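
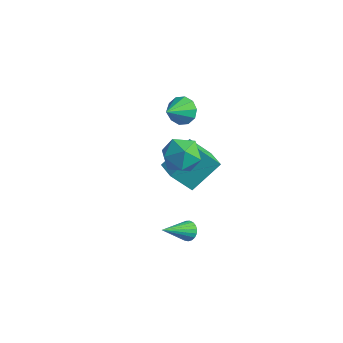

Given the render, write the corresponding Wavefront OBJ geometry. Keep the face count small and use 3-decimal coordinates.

v -0.946 -1.91 2.404
v -0.387 -1.359 1.627
v 0.527 -1.981 3.413
v 1.086 -1.43 2.636
v 0.298 -0.919 3.217
v -0.612 -0.875 2.594
v 0.752 -2.465 2.446
v -0.158 -2.421 1.823
v 0.662 -1.702 1.653
v 0.382 -0.746 2.13
v -0.242 -2.594 2.91
v -0.522 -1.638 3.387
v 1.414 -2.775 -1.914
v 1.854 -2.633 -1.58
v 1.026 -4.265 -0.766
v 1.676 -2.511 -1.482
v 1.453 -2.435 -1.459
v 1.223 -2.417 -1.514
v 1.026 -2.462 -1.638
v 0.897 -2.56 -1.81
v 0.856 -2.696 -2
v 0.913 -2.846 -2.175
v 1.055 -2.983 -2.305
v 1.26 -3.085 -2.367
v 1.492 -3.133 -2.351
v 1.71 -3.119 -2.259
v 1.877 -3.045 -2.108
v 1.964 -2.926 -1.923
v 1.956 -2.78 -1.736
v -3.967 3.211 -0.524
v -3.1 3.212 -0.587
v -3.893 1.869 0.484
v -3.236 3.519 -0.167
v -3.652 3.709 0.116
v -4.188 3.708 0.156
v -4.64 3.518 -0.065
v -4.835 3.21 -0.46
v -4.699 2.903 -0.88
v -4.283 2.714 -1.163
v -3.747 2.714 -1.203
v -3.295 2.905 -0.982
v -2.926 2.045 -4.893
v -3.725 1.253 -3.514
v -2.404 3.709 -3.635
v -3.204 2.916 -2.256
v -1.816 1.464 -4.584
v -2.616 0.671 -3.205
v -1.295 3.127 -3.326
v -2.094 2.335 -1.947
f 1 12 6
f 1 6 2
f 1 2 8
f 1 8 11
f 1 11 12
f 2 6 10
f 6 12 5
f 12 11 3
f 11 8 7
f 8 2 9
f 4 10 5
f 4 5 3
f 4 3 7
f 4 7 9
f 4 9 10
f 5 10 6
f 3 5 12
f 7 3 11
f 9 7 8
f 10 9 2
f 14 13 16
f 14 16 15
f 16 13 17
f 16 17 15
f 17 13 18
f 17 18 15
f 18 13 19
f 18 19 15
f 19 13 20
f 19 20 15
f 20 13 21
f 20 21 15
f 21 13 22
f 21 22 15
f 22 13 23
f 22 23 15
f 23 13 24
f 23 24 15
f 24 13 25
f 24 25 15
f 25 13 26
f 25 26 15
f 26 13 27
f 26 27 15
f 27 13 28
f 27 28 15
f 28 13 29
f 28 29 15
f 29 13 14
f 29 14 15
f 31 30 33
f 31 33 32
f 33 30 34
f 33 34 32
f 34 30 35
f 34 35 32
f 35 30 36
f 35 36 32
f 36 30 37
f 36 37 32
f 37 30 38
f 37 38 32
f 38 30 39
f 38 39 32
f 39 30 40
f 39 40 32
f 40 30 41
f 40 41 32
f 41 30 31
f 41 31 32
f 43 45 42
f 46 43 42
f 42 45 44
f 44 46 42
f 43 49 45
f 47 43 46
f 47 49 43
f 45 49 44
f 48 46 44
f 44 49 48
f 48 47 46
f 49 47 48



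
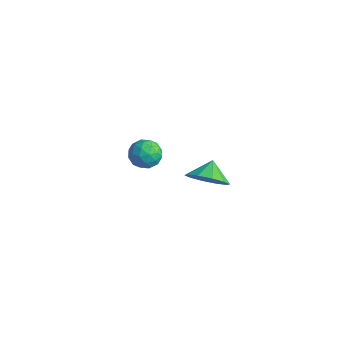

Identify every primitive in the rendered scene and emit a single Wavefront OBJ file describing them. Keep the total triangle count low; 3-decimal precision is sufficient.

v -3.738 -0.585 -1.504
v -3.335 -0.213 -2.25
v -2.585 -1.527 -1.35
v -2.182 -1.155 -2.096
v -2.255 -0.663 -1.316
v -2.968 -0.081 -1.411
v -2.952 -1.659 -2.189
v -3.665 -1.077 -2.284
v -2.85 -0.877 -2.673
v -2.419 -0.262 -2.133
v -3.501 -1.478 -1.467
v -3.07 -0.863 -0.927
v -3.638 -0.316 -1.89
v -2.282 -1.424 -1.71
v -2.325 -1.135 -1.251
v -2.088 -0.916 -1.689
v -3.422 -0.238 -1.397
v -3.185 -0.02 -1.835
v -2.55 -0.285 -1.287
v -2.735 -1.72 -1.765
v -2.498 -1.502 -2.203
v -3.832 -0.824 -1.911
v -3.595 -0.605 -2.349
v -3.37 -1.455 -2.313
v -3.116 -0.488 -2.577
v -2.438 -1.042 -2.487
v -2.891 -1.338 -2.542
v -3.31 -0.996 -2.598
v -2.862 -0.126 -2.26
v -2.184 -0.68 -2.17
v -2.227 -0.391 -1.711
v -2.646 -0.049 -1.767
v -2.577 -0.517 -2.509
v -3.736 -1.06 -1.43
v -3.058 -1.614 -1.34
v -3.274 -1.691 -1.833
v -3.693 -1.349 -1.889
v -3.482 -0.698 -1.113
v -2.804 -1.252 -1.023
v -2.61 -0.744 -1.002
v -3.029 -0.402 -1.058
v -3.343 -1.223 -1.091
v 3.274 -2.204 1.605
v 3.744 -1.394 1.047
v 2.806 -1.456 2.295
v 3.142 -1.515 0.77
v 2.59 -1.899 0.812
v 2.299 -2.399 1.157
v 2.38 -2.825 1.672
v 2.803 -3.013 2.162
v 3.405 -2.893 2.439
v 3.957 -2.509 2.397
v 4.248 -2.009 2.052
v 4.167 -1.583 1.537
f 1 38 17
f 38 12 41
f 17 41 6
f 38 41 17
f 1 17 13
f 17 6 18
f 13 18 2
f 17 18 13
f 1 13 22
f 13 2 23
f 22 23 8
f 13 23 22
f 1 22 34
f 22 8 37
f 34 37 11
f 22 37 34
f 1 34 38
f 34 11 42
f 38 42 12
f 34 42 38
f 2 18 29
f 18 6 32
f 29 32 10
f 18 32 29
f 6 41 19
f 41 12 40
f 19 40 5
f 41 40 19
f 12 42 39
f 42 11 35
f 39 35 3
f 42 35 39
f 11 37 36
f 37 8 24
f 36 24 7
f 37 24 36
f 8 23 28
f 23 2 25
f 28 25 9
f 23 25 28
f 4 30 16
f 30 10 31
f 16 31 5
f 30 31 16
f 4 16 14
f 16 5 15
f 14 15 3
f 16 15 14
f 4 14 21
f 14 3 20
f 21 20 7
f 14 20 21
f 4 21 26
f 21 7 27
f 26 27 9
f 21 27 26
f 4 26 30
f 26 9 33
f 30 33 10
f 26 33 30
f 5 31 19
f 31 10 32
f 19 32 6
f 31 32 19
f 3 15 39
f 15 5 40
f 39 40 12
f 15 40 39
f 7 20 36
f 20 3 35
f 36 35 11
f 20 35 36
f 9 27 28
f 27 7 24
f 28 24 8
f 27 24 28
f 10 33 29
f 33 9 25
f 29 25 2
f 33 25 29
f 44 43 46
f 44 46 45
f 46 43 47
f 46 47 45
f 47 43 48
f 47 48 45
f 48 43 49
f 48 49 45
f 49 43 50
f 49 50 45
f 50 43 51
f 50 51 45
f 51 43 52
f 51 52 45
f 52 43 53
f 52 53 45
f 53 43 54
f 53 54 45
f 54 43 44
f 54 44 45



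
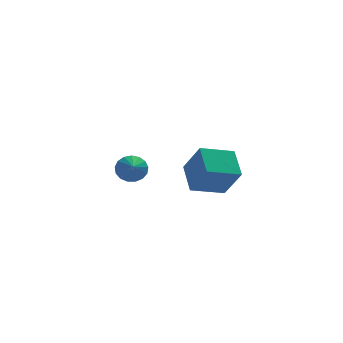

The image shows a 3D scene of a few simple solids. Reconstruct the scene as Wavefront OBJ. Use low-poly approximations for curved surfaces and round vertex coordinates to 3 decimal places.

v 1.647 -3.938 0.558
v 1.684 -2.297 1.453
v 3.523 -3.683 0.014
v 3.56 -2.042 0.909
v 2.28 -4.898 2.291
v 2.317 -3.257 3.186
v 4.156 -4.643 1.747
v 4.193 -3.002 2.642
v 0.128 3.417 -1.223
v 0.652 2.978 -1.839
v 0.012 2.343 -0.557
v 0.941 3.13 -1.544
v 1.045 3.347 -1.176
v 0.938 3.581 -0.818
v 0.646 3.777 -0.553
v 0.235 3.89 -0.441
v -0.2 3.896 -0.509
v -0.56 3.792 -0.741
v -0.762 3.602 -1.082
v -0.76 3.369 -1.457
v -0.555 3.148 -1.777
v -0.193 2.989 -1.971
v 0.242 2.927 -1.993
f 2 4 1
f 5 2 1
f 1 4 3
f 3 5 1
f 2 8 4
f 6 2 5
f 6 8 2
f 4 8 3
f 7 5 3
f 3 8 7
f 7 6 5
f 8 6 7
f 10 9 12
f 10 12 11
f 12 9 13
f 12 13 11
f 13 9 14
f 13 14 11
f 14 9 15
f 14 15 11
f 15 9 16
f 15 16 11
f 16 9 17
f 16 17 11
f 17 9 18
f 17 18 11
f 18 9 19
f 18 19 11
f 19 9 20
f 19 20 11
f 20 9 21
f 20 21 11
f 21 9 22
f 21 22 11
f 22 9 23
f 22 23 11
f 23 9 10
f 23 10 11



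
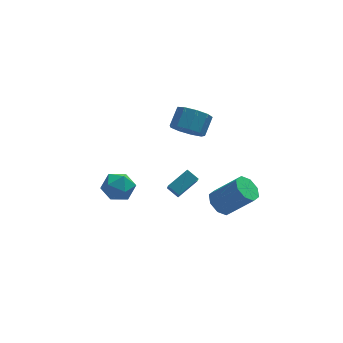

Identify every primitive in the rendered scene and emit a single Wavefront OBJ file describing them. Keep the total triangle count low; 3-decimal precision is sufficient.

v -2.618 0.453 1.327
v -1.634 0.595 1.021
v -2.746 -0.875 0.299
v -1.762 -0.733 -0.007
v -1.965 -1.056 0.961
v -1.885 -0.235 1.597
v -2.495 -0.045 -0.277
v -2.415 0.776 0.359
v -1.557 0.287 0.03
v -1.229 -0.338 0.796
v -3.151 0.058 0.524
v -2.823 -0.567 1.29
v 2.213 2.756 2.386
v 2.796 1.962 2.776
v 3.41 2.829 3.625
v 2.827 3.624 3.234
v 3.138 2.268 2.215
v 3.752 3.135 3.064
v 3.048 2.803 1.734
v 3.662 3.67 2.583
v 2.566 3.316 1.558
v 3.181 4.183 2.407
v 1.92 3.567 1.769
v 2.534 4.435 2.618
v 1.41 3.439 2.269
v 2.025 4.306 3.118
v 1.276 2.991 2.823
v 1.891 3.859 3.672
v 1.581 2.434 3.173
v 2.195 3.301 4.022
v 2.181 2.027 3.154
v 2.795 2.894 4.003
v 3.173 -1.764 -0.249
v 3.762 -2.008 -0.87
v 5.135 -2.561 0.647
v 4.547 -2.316 1.269
v 3.828 -1.354 -0.692
v 5.201 -1.907 0.826
v 3.51 -0.94 -0.254
v 4.884 -1.493 1.264
v 2.996 -1.008 0.187
v 4.369 -1.561 1.705
v 2.585 -1.519 0.373
v 3.958 -2.072 1.89
v 2.519 -2.173 0.194
v 3.892 -2.726 1.712
v 2.836 -2.587 -0.244
v 4.21 -3.14 1.274
v 3.351 -2.519 -0.685
v 4.724 -3.072 0.833
v -0.191 -4.221 3.949
v 0.955 -3.621 4.583
v -0.108 -3.482 3.099
v 1.037 -2.881 3.732
v 0.303 -4.739 3.548
v 1.448 -4.138 4.181
v 0.385 -3.999 2.697
v 1.531 -3.399 3.331
f 1 12 6
f 1 6 2
f 1 2 8
f 1 8 11
f 1 11 12
f 2 6 10
f 6 12 5
f 12 11 3
f 11 8 7
f 8 2 9
f 4 10 5
f 4 5 3
f 4 3 7
f 4 7 9
f 4 9 10
f 5 10 6
f 3 5 12
f 7 3 11
f 9 7 8
f 10 9 2
f 14 13 17
f 14 17 15
f 15 17 18
f 15 18 16
f 17 13 19
f 17 19 18
f 18 19 20
f 18 20 16
f 19 13 21
f 19 21 20
f 20 21 22
f 20 22 16
f 21 13 23
f 21 23 22
f 22 23 24
f 22 24 16
f 23 13 25
f 23 25 24
f 24 25 26
f 24 26 16
f 25 13 27
f 25 27 26
f 26 27 28
f 26 28 16
f 27 13 29
f 27 29 28
f 28 29 30
f 28 30 16
f 29 13 31
f 29 31 30
f 30 31 32
f 30 32 16
f 31 13 14
f 31 14 32
f 32 14 15
f 32 15 16
f 34 33 37
f 34 37 35
f 35 37 38
f 35 38 36
f 37 33 39
f 37 39 38
f 38 39 40
f 38 40 36
f 39 33 41
f 39 41 40
f 40 41 42
f 40 42 36
f 41 33 43
f 41 43 42
f 42 43 44
f 42 44 36
f 43 33 45
f 43 45 44
f 44 45 46
f 44 46 36
f 45 33 47
f 45 47 46
f 46 47 48
f 46 48 36
f 47 33 49
f 47 49 48
f 48 49 50
f 48 50 36
f 49 33 34
f 49 34 50
f 50 34 35
f 50 35 36
f 52 54 51
f 55 52 51
f 51 54 53
f 53 55 51
f 52 58 54
f 56 52 55
f 56 58 52
f 54 58 53
f 57 55 53
f 53 58 57
f 57 56 55
f 58 56 57



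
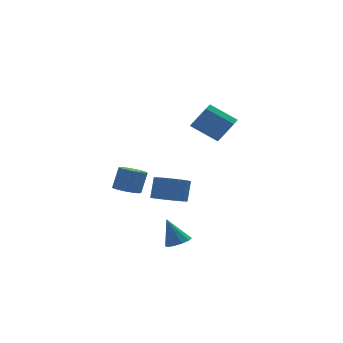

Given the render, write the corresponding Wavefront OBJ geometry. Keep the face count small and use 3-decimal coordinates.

v 3.613 -1.88 2.78
v 4.125 -1.219 2.933
v 2.959 -0.52 3.814
v 2.447 -1.18 3.66
v 3.855 -1.116 2.495
v 2.69 -0.417 3.375
v 3.493 -1.305 2.165
v 2.327 -0.606 3.045
v 3.176 -1.713 2.07
v 2.01 -1.014 2.95
v 3.026 -2.185 2.246
v 1.86 -1.486 3.127
v 3.101 -2.54 2.626
v 1.935 -1.841 3.507
v 3.37 -2.643 3.065
v 2.205 -1.944 3.945
v 3.733 -2.454 3.395
v 2.567 -1.755 4.275
v 4.05 -2.046 3.49
v 2.884 -1.347 4.37
v 4.2 -1.574 3.313
v 3.034 -0.875 4.194
v 1.471 0.918 -2.742
v 2.083 0.216 -2.617
v 2.401 0.699 -1.453
v 1.789 1.402 -1.578
v 2.351 0.607 -2.853
v 2.669 1.091 -1.689
v 2.34 1.097 -3.054
v 2.658 1.581 -1.889
v 2.052 1.531 -3.155
v 2.37 2.014 -1.991
v 1.581 1.769 -3.126
v 1.898 2.253 -1.961
v 1.074 1.738 -2.974
v 1.392 2.222 -1.81
v 0.694 1.446 -2.749
v 1.011 1.93 -1.585
v 0.56 0.987 -2.522
v 0.878 1.471 -1.358
v 0.715 0.506 -2.364
v 1.033 0.989 -1.2
v 1.111 0.156 -2.327
v 1.429 0.639 -1.163
v 1.621 0.047 -2.421
v 1.939 0.531 -1.257
v -0.989 -0.319 -1.295
v -0.324 -0.568 -1.462
v 0.075 -0.311 -0.251
v -0.591 -0.061 -0.085
v -0.322 -0.165 -1.548
v 0.077 0.092 -0.337
v -0.532 0.188 -1.554
v -0.133 0.445 -0.343
v -0.887 0.381 -1.477
v -0.488 0.638 -0.267
v -1.275 0.352 -1.343
v -0.876 0.609 -0.133
v -1.572 0.109 -1.194
v -1.173 0.366 0.016
v -1.684 -0.269 -1.077
v -1.285 -0.012 0.133
v -1.576 -0.662 -1.029
v -1.177 -0.405 0.181
v -1.281 -0.947 -1.066
v -0.882 -0.69 0.145
v -0.894 -1.032 -1.175
v -0.495 -0.775 0.035
v -0.537 -0.891 -1.323
v -0.138 -0.634 -0.112
v 0.581 -3.964 -3.393
v 0.969 -3.42 -3.44
v 0.119 -3.516 -2.027
v 0.598 -3.326 -3.596
v 0.22 -3.475 -3.675
v -0.02 -3.812 -3.646
v -0.03 -4.206 -3.521
v 0.193 -4.508 -3.346
v 0.565 -4.602 -3.19
v 0.942 -4.452 -3.111
v 1.182 -4.116 -3.14
v 1.193 -3.722 -3.265
f 2 1 5
f 2 5 3
f 3 5 6
f 3 6 4
f 5 1 7
f 5 7 6
f 6 7 8
f 6 8 4
f 7 1 9
f 7 9 8
f 8 9 10
f 8 10 4
f 9 1 11
f 9 11 10
f 10 11 12
f 10 12 4
f 11 1 13
f 11 13 12
f 12 13 14
f 12 14 4
f 13 1 15
f 13 15 14
f 14 15 16
f 14 16 4
f 15 1 17
f 15 17 16
f 16 17 18
f 16 18 4
f 17 1 19
f 17 19 18
f 18 19 20
f 18 20 4
f 19 1 21
f 19 21 20
f 20 21 22
f 20 22 4
f 21 1 2
f 21 2 22
f 22 2 3
f 22 3 4
f 24 23 27
f 24 27 25
f 25 27 28
f 25 28 26
f 27 23 29
f 27 29 28
f 28 29 30
f 28 30 26
f 29 23 31
f 29 31 30
f 30 31 32
f 30 32 26
f 31 23 33
f 31 33 32
f 32 33 34
f 32 34 26
f 33 23 35
f 33 35 34
f 34 35 36
f 34 36 26
f 35 23 37
f 35 37 36
f 36 37 38
f 36 38 26
f 37 23 39
f 37 39 38
f 38 39 40
f 38 40 26
f 39 23 41
f 39 41 40
f 40 41 42
f 40 42 26
f 41 23 43
f 41 43 42
f 42 43 44
f 42 44 26
f 43 23 45
f 43 45 44
f 44 45 46
f 44 46 26
f 45 23 24
f 45 24 46
f 46 24 25
f 46 25 26
f 48 47 51
f 48 51 49
f 49 51 52
f 49 52 50
f 51 47 53
f 51 53 52
f 52 53 54
f 52 54 50
f 53 47 55
f 53 55 54
f 54 55 56
f 54 56 50
f 55 47 57
f 55 57 56
f 56 57 58
f 56 58 50
f 57 47 59
f 57 59 58
f 58 59 60
f 58 60 50
f 59 47 61
f 59 61 60
f 60 61 62
f 60 62 50
f 61 47 63
f 61 63 62
f 62 63 64
f 62 64 50
f 63 47 65
f 63 65 64
f 64 65 66
f 64 66 50
f 65 47 67
f 65 67 66
f 66 67 68
f 66 68 50
f 67 47 69
f 67 69 68
f 68 69 70
f 68 70 50
f 69 47 48
f 69 48 70
f 70 48 49
f 70 49 50
f 72 71 74
f 72 74 73
f 74 71 75
f 74 75 73
f 75 71 76
f 75 76 73
f 76 71 77
f 76 77 73
f 77 71 78
f 77 78 73
f 78 71 79
f 78 79 73
f 79 71 80
f 79 80 73
f 80 71 81
f 80 81 73
f 81 71 82
f 81 82 73
f 82 71 72
f 82 72 73



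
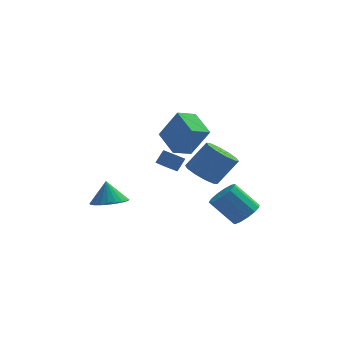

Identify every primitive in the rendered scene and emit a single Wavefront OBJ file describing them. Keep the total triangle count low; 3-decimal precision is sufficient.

v 1.579 -2.581 0.385
v 2.288 -2.178 -0.244
v 3.371 -1.757 1.246
v 2.661 -2.159 1.875
v 1.883 -1.714 -0.082
v 2.966 -1.293 1.409
v 1.363 -1.581 0.259
v 2.446 -1.16 1.75
v 0.924 -1.83 0.648
v 2.007 -1.409 2.139
v 0.736 -2.365 0.936
v 1.819 -1.944 2.427
v 0.869 -2.983 1.014
v 1.952 -2.562 2.504
v 1.274 -3.447 0.851
v 2.357 -3.026 2.342
v 1.794 -3.58 0.51
v 2.877 -3.159 2.001
v 2.233 -3.331 0.121
v 3.316 -2.91 1.612
v 2.421 -2.796 -0.167
v 3.504 -2.375 1.324
v 3.934 -1.469 -3.09
v 4.595 -1.625 -2.44
v 3.286 -1.327 -1.039
v 2.626 -1.171 -1.69
v 4.605 -1.105 -2.541
v 3.296 -0.808 -1.14
v 4.402 -0.701 -2.817
v 3.093 -0.403 -1.416
v 4.051 -0.54 -3.179
v 2.742 -0.243 -1.778
v 3.662 -0.674 -3.513
v 2.353 -0.377 -2.112
v 3.36 -1.061 -3.713
v 2.052 -0.764 -2.312
v 3.241 -1.577 -3.716
v 1.932 -1.28 -2.315
v 3.341 -2.058 -3.519
v 2.033 -1.761 -2.119
v 3.63 -2.353 -3.187
v 2.321 -2.056 -1.786
v 4.016 -2.366 -2.824
v 2.707 -2.069 -1.423
v 4.375 -2.095 -2.546
v 3.067 -1.798 -1.145
v -3.335 -1.217 -2.456
v -2.621 -0.431 -2.587
v -3.545 -0.803 -1.104
v -2.974 -0.24 -2.7
v -3.383 -0.197 -2.776
v -3.784 -0.31 -2.804
v -4.116 -0.56 -2.778
v -4.33 -0.911 -2.704
v -4.393 -1.309 -2.592
v -4.294 -1.692 -2.459
v -4.05 -2.003 -2.326
v -3.697 -2.194 -2.213
v -3.288 -2.237 -2.137
v -2.887 -2.125 -2.109
v -2.554 -1.874 -2.134
v -2.34 -1.523 -2.209
v -2.278 -1.126 -2.321
v -2.376 -0.742 -2.453
v 0.244 -0.784 -0.274
v -0.4 -1.016 0.177
v -0.316 0.307 -0.513
v -0.961 0.075 -0.062
v 0.641 -0.415 0.482
v -0.004 -0.647 0.933
v 0.08 0.676 0.243
v -0.564 0.444 0.694
v -0.163 2.455 -0.424
v -1.025 3.926 0.293
v 0.8 3.23 -0.857
v -0.062 4.702 -0.14
v 0.882 2.178 1.4
v 0.02 3.65 2.117
v 1.845 2.954 0.967
v 0.983 4.425 1.684
f 2 1 5
f 2 5 3
f 3 5 6
f 3 6 4
f 5 1 7
f 5 7 6
f 6 7 8
f 6 8 4
f 7 1 9
f 7 9 8
f 8 9 10
f 8 10 4
f 9 1 11
f 9 11 10
f 10 11 12
f 10 12 4
f 11 1 13
f 11 13 12
f 12 13 14
f 12 14 4
f 13 1 15
f 13 15 14
f 14 15 16
f 14 16 4
f 15 1 17
f 15 17 16
f 16 17 18
f 16 18 4
f 17 1 19
f 17 19 18
f 18 19 20
f 18 20 4
f 19 1 21
f 19 21 20
f 20 21 22
f 20 22 4
f 21 1 2
f 21 2 22
f 22 2 3
f 22 3 4
f 24 23 27
f 24 27 25
f 25 27 28
f 25 28 26
f 27 23 29
f 27 29 28
f 28 29 30
f 28 30 26
f 29 23 31
f 29 31 30
f 30 31 32
f 30 32 26
f 31 23 33
f 31 33 32
f 32 33 34
f 32 34 26
f 33 23 35
f 33 35 34
f 34 35 36
f 34 36 26
f 35 23 37
f 35 37 36
f 36 37 38
f 36 38 26
f 37 23 39
f 37 39 38
f 38 39 40
f 38 40 26
f 39 23 41
f 39 41 40
f 40 41 42
f 40 42 26
f 41 23 43
f 41 43 42
f 42 43 44
f 42 44 26
f 43 23 45
f 43 45 44
f 44 45 46
f 44 46 26
f 45 23 24
f 45 24 46
f 46 24 25
f 46 25 26
f 48 47 50
f 48 50 49
f 50 47 51
f 50 51 49
f 51 47 52
f 51 52 49
f 52 47 53
f 52 53 49
f 53 47 54
f 53 54 49
f 54 47 55
f 54 55 49
f 55 47 56
f 55 56 49
f 56 47 57
f 56 57 49
f 57 47 58
f 57 58 49
f 58 47 59
f 58 59 49
f 59 47 60
f 59 60 49
f 60 47 61
f 60 61 49
f 61 47 62
f 61 62 49
f 62 47 63
f 62 63 49
f 63 47 64
f 63 64 49
f 64 47 48
f 64 48 49
f 66 68 65
f 69 66 65
f 65 68 67
f 67 69 65
f 66 72 68
f 70 66 69
f 70 72 66
f 68 72 67
f 71 69 67
f 67 72 71
f 71 70 69
f 72 70 71
f 74 76 73
f 77 74 73
f 73 76 75
f 75 77 73
f 74 80 76
f 78 74 77
f 78 80 74
f 76 80 75
f 79 77 75
f 75 80 79
f 79 78 77
f 80 78 79



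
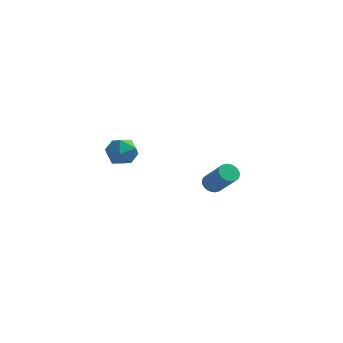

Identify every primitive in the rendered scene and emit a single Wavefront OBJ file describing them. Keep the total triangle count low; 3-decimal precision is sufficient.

v 0.912 3.675 -4.349
v 1.212 3.278 -4.784
v 2.367 2.529 -3.306
v 2.068 2.925 -2.871
v 1.362 3.487 -4.795
v 2.517 2.738 -3.317
v 1.443 3.725 -4.738
v 2.598 2.976 -3.26
v 1.444 3.955 -4.622
v 2.599 3.206 -3.144
v 1.364 4.142 -4.465
v 2.519 3.393 -2.987
v 1.215 4.258 -4.29
v 2.37 3.509 -2.811
v 1.02 4.285 -4.123
v 2.175 3.536 -2.645
v 0.809 4.22 -3.992
v 1.964 3.471 -2.514
v 0.613 4.071 -3.914
v 1.768 3.322 -2.436
v 0.463 3.862 -3.903
v 1.618 3.113 -2.425
v 0.382 3.624 -3.96
v 1.537 2.875 -2.482
v 0.381 3.394 -4.076
v 1.536 2.645 -2.598
v 0.461 3.207 -4.233
v 1.616 2.458 -2.755
v 0.61 3.091 -4.409
v 1.765 2.342 -2.93
v 0.805 3.064 -4.575
v 1.96 2.315 -3.097
v 1.016 3.129 -4.706
v 2.171 2.38 -3.228
v -2.774 -3.701 1.317
v -2.136 -2.96 1.461
v -1.784 -4.7 2.079
v -1.146 -3.959 2.223
v -2.012 -3.965 2.699
v -2.624 -3.347 2.228
v -1.296 -4.313 1.312
v -1.908 -3.695 0.841
v -1.223 -3.338 1.458
v -1.665 -3.123 2.315
v -2.255 -4.537 1.225
v -2.697 -4.322 2.082
f 2 1 5
f 2 5 3
f 3 5 6
f 3 6 4
f 5 1 7
f 5 7 6
f 6 7 8
f 6 8 4
f 7 1 9
f 7 9 8
f 8 9 10
f 8 10 4
f 9 1 11
f 9 11 10
f 10 11 12
f 10 12 4
f 11 1 13
f 11 13 12
f 12 13 14
f 12 14 4
f 13 1 15
f 13 15 14
f 14 15 16
f 14 16 4
f 15 1 17
f 15 17 16
f 16 17 18
f 16 18 4
f 17 1 19
f 17 19 18
f 18 19 20
f 18 20 4
f 19 1 21
f 19 21 20
f 20 21 22
f 20 22 4
f 21 1 23
f 21 23 22
f 22 23 24
f 22 24 4
f 23 1 25
f 23 25 24
f 24 25 26
f 24 26 4
f 25 1 27
f 25 27 26
f 26 27 28
f 26 28 4
f 27 1 29
f 27 29 28
f 28 29 30
f 28 30 4
f 29 1 31
f 29 31 30
f 30 31 32
f 30 32 4
f 31 1 33
f 31 33 32
f 32 33 34
f 32 34 4
f 33 1 2
f 33 2 34
f 34 2 3
f 34 3 4
f 35 46 40
f 35 40 36
f 35 36 42
f 35 42 45
f 35 45 46
f 36 40 44
f 40 46 39
f 46 45 37
f 45 42 41
f 42 36 43
f 38 44 39
f 38 39 37
f 38 37 41
f 38 41 43
f 38 43 44
f 39 44 40
f 37 39 46
f 41 37 45
f 43 41 42
f 44 43 36



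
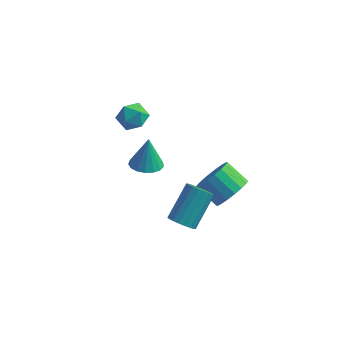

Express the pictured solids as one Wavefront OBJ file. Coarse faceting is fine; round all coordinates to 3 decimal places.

v 1.796 2.496 -1.925
v 2.31 2.666 -1.257
v 1.359 2.914 -0.587
v 0.844 2.744 -1.255
v 2.278 3.006 -1.429
v 1.327 3.255 -0.759
v 2.151 3.245 -1.699
v 1.199 3.494 -1.029
v 1.953 3.336 -2.014
v 1.002 3.585 -1.344
v 1.724 3.261 -2.311
v 0.773 3.51 -1.641
v 1.509 3.034 -2.532
v 0.558 3.282 -1.862
v 1.351 2.7 -2.632
v 0.4 2.949 -1.962
v 1.281 2.326 -2.593
v 0.33 2.574 -1.923
v 1.313 1.985 -2.421
v 0.362 2.234 -1.751
v 1.441 1.746 -2.151
v 0.489 1.995 -1.481
v 1.638 1.655 -1.836
v 0.687 1.904 -1.166
v 1.867 1.73 -1.539
v 0.916 1.979 -0.869
v 2.082 1.958 -1.318
v 1.131 2.206 -0.648
v 2.24 2.291 -1.218
v 1.289 2.54 -0.548
v -1.4 1.334 0.013
v -0.711 1.457 -0.015
v -1.4 1.646 1.367
v -0.849 1.755 -0.084
v -1.112 1.956 -0.13
v -1.442 2.015 -0.144
v -1.762 1.918 -0.122
v -1.999 1.687 -0.069
v -2.098 1.375 0.003
v -2.038 1.054 0.077
v -1.831 0.797 0.136
v -1.526 0.663 0.167
v -1.191 0.683 0.163
v -0.905 0.852 0.124
v -0.731 1.131 0.06
v -1.726 1.492 3.724
v -1.204 1.283 3.316
v -2.396 0.717 3.264
v -1.874 0.508 2.856
v -1.849 0.391 3.54
v -1.435 0.87 3.824
v -2.165 1.13 2.756
v -1.751 1.609 3.04
v -1.476 1.06 2.718
v -1.28 0.603 3.202
v -2.32 1.397 3.378
v -2.124 0.94 3.862
v 0.957 -1.104 -0.55
v 1.251 -1.492 -0.217
v 1.577 -0.284 0.903
v 1.283 0.104 0.57
v 1.439 -1.397 -0.375
v 1.764 -0.188 0.746
v 1.53 -1.243 -0.567
v 1.856 -0.035 0.554
v 1.509 -1.062 -0.756
v 1.834 0.146 0.365
v 1.378 -0.89 -0.904
v 1.703 0.319 0.216
v 1.164 -0.76 -0.982
v 1.489 0.449 0.138
v 0.908 -0.698 -0.975
v 1.234 0.511 0.146
v 0.663 -0.716 -0.883
v 0.989 0.492 0.237
v 0.476 -0.812 -0.726
v 0.801 0.397 0.395
v 0.384 -0.965 -0.534
v 0.71 0.243 0.587
v 0.406 -1.146 -0.345
v 0.731 0.062 0.776
v 0.537 -1.319 -0.196
v 0.862 -0.11 0.924
v 0.751 -1.449 -0.118
v 1.076 -0.24 1.002
v 1.006 -1.511 -0.126
v 1.332 -0.302 0.995
f 2 1 5
f 2 5 3
f 3 5 6
f 3 6 4
f 5 1 7
f 5 7 6
f 6 7 8
f 6 8 4
f 7 1 9
f 7 9 8
f 8 9 10
f 8 10 4
f 9 1 11
f 9 11 10
f 10 11 12
f 10 12 4
f 11 1 13
f 11 13 12
f 12 13 14
f 12 14 4
f 13 1 15
f 13 15 14
f 14 15 16
f 14 16 4
f 15 1 17
f 15 17 16
f 16 17 18
f 16 18 4
f 17 1 19
f 17 19 18
f 18 19 20
f 18 20 4
f 19 1 21
f 19 21 20
f 20 21 22
f 20 22 4
f 21 1 23
f 21 23 22
f 22 23 24
f 22 24 4
f 23 1 25
f 23 25 24
f 24 25 26
f 24 26 4
f 25 1 27
f 25 27 26
f 26 27 28
f 26 28 4
f 27 1 29
f 27 29 28
f 28 29 30
f 28 30 4
f 29 1 2
f 29 2 30
f 30 2 3
f 30 3 4
f 32 31 34
f 32 34 33
f 34 31 35
f 34 35 33
f 35 31 36
f 35 36 33
f 36 31 37
f 36 37 33
f 37 31 38
f 37 38 33
f 38 31 39
f 38 39 33
f 39 31 40
f 39 40 33
f 40 31 41
f 40 41 33
f 41 31 42
f 41 42 33
f 42 31 43
f 42 43 33
f 43 31 44
f 43 44 33
f 44 31 45
f 44 45 33
f 45 31 32
f 45 32 33
f 46 57 51
f 46 51 47
f 46 47 53
f 46 53 56
f 46 56 57
f 47 51 55
f 51 57 50
f 57 56 48
f 56 53 52
f 53 47 54
f 49 55 50
f 49 50 48
f 49 48 52
f 49 52 54
f 49 54 55
f 50 55 51
f 48 50 57
f 52 48 56
f 54 52 53
f 55 54 47
f 59 58 62
f 59 62 60
f 60 62 63
f 60 63 61
f 62 58 64
f 62 64 63
f 63 64 65
f 63 65 61
f 64 58 66
f 64 66 65
f 65 66 67
f 65 67 61
f 66 58 68
f 66 68 67
f 67 68 69
f 67 69 61
f 68 58 70
f 68 70 69
f 69 70 71
f 69 71 61
f 70 58 72
f 70 72 71
f 71 72 73
f 71 73 61
f 72 58 74
f 72 74 73
f 73 74 75
f 73 75 61
f 74 58 76
f 74 76 75
f 75 76 77
f 75 77 61
f 76 58 78
f 76 78 77
f 77 78 79
f 77 79 61
f 78 58 80
f 78 80 79
f 79 80 81
f 79 81 61
f 80 58 82
f 80 82 81
f 81 82 83
f 81 83 61
f 82 58 84
f 82 84 83
f 83 84 85
f 83 85 61
f 84 58 86
f 84 86 85
f 85 86 87
f 85 87 61
f 86 58 59
f 86 59 87
f 87 59 60
f 87 60 61



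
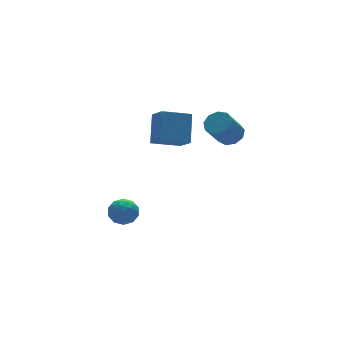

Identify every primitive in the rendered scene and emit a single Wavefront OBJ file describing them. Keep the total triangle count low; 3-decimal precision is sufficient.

v 1.727 -3.787 3.234
v 2.273 -3.697 3.663
v 1.398 -3.982 4.835
v 0.853 -4.073 4.406
v 2.047 -3.281 3.596
v 1.172 -3.566 4.768
v 1.671 -3.101 3.359
v 0.797 -3.386 4.531
v 1.322 -3.243 3.064
v 0.447 -3.528 4.236
v 1.162 -3.639 2.848
v 0.288 -3.924 4.02
v 1.267 -4.105 2.813
v 0.392 -4.39 3.985
v 1.587 -4.422 2.975
v 0.712 -4.708 4.147
v 1.973 -4.443 3.258
v 1.098 -4.728 4.43
v 2.244 -4.156 3.53
v 1.369 -4.441 4.702
v -2.825 -0.777 -1.819
v -2.119 -1.026 -1.604
v -3.081 -1.914 -2.296
v -2.375 -2.163 -2.081
v -2.912 -2.002 -1.541
v -2.754 -1.3 -1.246
v -2.446 -1.64 -2.654
v -2.288 -0.938 -2.359
v -1.885 -1.559 -2.12
v -2.173 -1.783 -1.433
v -3.027 -1.157 -2.467
v -3.315 -1.381 -1.78
v -2.45 -0.802 -1.67
v -2.75 -2.138 -2.23
v -3.066 -2.044 -1.913
v -2.651 -2.19 -1.787
v -2.822 -0.963 -1.459
v -2.408 -1.109 -1.333
v -2.874 -1.683 -1.296
v -2.792 -1.831 -2.567
v -2.378 -1.977 -2.441
v -2.549 -0.75 -2.113
v -2.134 -0.896 -1.987
v -2.326 -1.257 -2.604
v -1.897 -1.262 -1.847
v -2.048 -1.93 -2.127
v -2.09 -1.623 -2.464
v -1.997 -1.21 -2.29
v -2.067 -1.393 -1.443
v -2.217 -2.061 -1.723
v -2.532 -1.967 -1.406
v -2.439 -1.554 -1.233
v -1.929 -1.707 -1.746
v -2.983 -0.879 -2.177
v -3.133 -1.547 -2.457
v -2.761 -1.386 -2.667
v -2.668 -0.973 -2.494
v -3.152 -1.01 -1.773
v -3.303 -1.678 -2.053
v -3.203 -1.73 -1.61
v -3.11 -1.317 -1.436
v -3.271 -1.233 -2.154
v -1.778 -3.504 3.769
v -1.171 -2.59 4.988
v -1.754 -2.558 3.048
v -1.147 -1.644 4.267
v -0.413 -3.856 3.353
v 0.194 -2.942 4.572
v -0.389 -2.91 2.632
v 0.218 -1.996 3.851
f 2 1 5
f 2 5 3
f 3 5 6
f 3 6 4
f 5 1 7
f 5 7 6
f 6 7 8
f 6 8 4
f 7 1 9
f 7 9 8
f 8 9 10
f 8 10 4
f 9 1 11
f 9 11 10
f 10 11 12
f 10 12 4
f 11 1 13
f 11 13 12
f 12 13 14
f 12 14 4
f 13 1 15
f 13 15 14
f 14 15 16
f 14 16 4
f 15 1 17
f 15 17 16
f 16 17 18
f 16 18 4
f 17 1 19
f 17 19 18
f 18 19 20
f 18 20 4
f 19 1 2
f 19 2 20
f 20 2 3
f 20 3 4
f 21 58 37
f 58 32 61
f 37 61 26
f 58 61 37
f 21 37 33
f 37 26 38
f 33 38 22
f 37 38 33
f 21 33 42
f 33 22 43
f 42 43 28
f 33 43 42
f 21 42 54
f 42 28 57
f 54 57 31
f 42 57 54
f 21 54 58
f 54 31 62
f 58 62 32
f 54 62 58
f 22 38 49
f 38 26 52
f 49 52 30
f 38 52 49
f 26 61 39
f 61 32 60
f 39 60 25
f 61 60 39
f 32 62 59
f 62 31 55
f 59 55 23
f 62 55 59
f 31 57 56
f 57 28 44
f 56 44 27
f 57 44 56
f 28 43 48
f 43 22 45
f 48 45 29
f 43 45 48
f 24 50 36
f 50 30 51
f 36 51 25
f 50 51 36
f 24 36 34
f 36 25 35
f 34 35 23
f 36 35 34
f 24 34 41
f 34 23 40
f 41 40 27
f 34 40 41
f 24 41 46
f 41 27 47
f 46 47 29
f 41 47 46
f 24 46 50
f 46 29 53
f 50 53 30
f 46 53 50
f 25 51 39
f 51 30 52
f 39 52 26
f 51 52 39
f 23 35 59
f 35 25 60
f 59 60 32
f 35 60 59
f 27 40 56
f 40 23 55
f 56 55 31
f 40 55 56
f 29 47 48
f 47 27 44
f 48 44 28
f 47 44 48
f 30 53 49
f 53 29 45
f 49 45 22
f 53 45 49
f 64 66 63
f 67 64 63
f 63 66 65
f 65 67 63
f 64 70 66
f 68 64 67
f 68 70 64
f 66 70 65
f 69 67 65
f 65 70 69
f 69 68 67
f 70 68 69



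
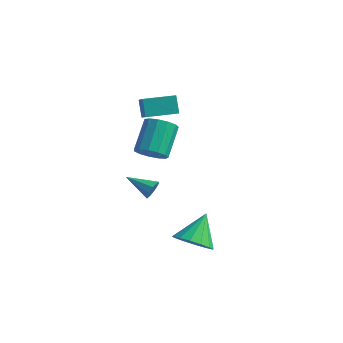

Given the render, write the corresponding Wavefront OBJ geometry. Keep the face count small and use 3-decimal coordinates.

v 3.545 -2.691 -1.399
v 4.531 -2.449 -1.574
v 3.455 -1.429 -0.161
v 4.251 -2.141 -1.908
v 3.783 -1.981 -2.106
v 3.251 -2.011 -2.114
v 2.797 -2.223 -1.931
v 2.544 -2.561 -1.605
v 2.559 -2.933 -1.223
v 2.839 -3.241 -0.889
v 3.307 -3.401 -0.692
v 3.839 -3.371 -0.683
v 4.293 -3.159 -0.867
v 4.546 -2.821 -1.193
v -1.948 1.458 2.888
v -2.404 1.868 3.789
v -2.977 2.582 1.856
v -3.433 2.992 2.758
v -0.767 2.608 2.962
v -1.223 3.018 3.864
v -1.796 3.732 1.931
v -2.252 4.142 2.832
v 0.218 -1.096 -0.053
v 0.424 -1.371 0.401
v -1.178 -1.304 0.453
v 0.395 -0.99 0.478
v 0.283 -0.659 0.306
v 0.141 -0.531 -0.034
v 0.035 -0.669 -0.383
v 0.015 -1.006 -0.578
v 0.089 -1.385 -0.527
v 0.225 -1.629 -0.255
v 0.357 -1.624 0.112
v -2.108 2.105 -0.229
v -1.3 2.446 -0.383
v -1.664 3.895 0.916
v -2.472 3.555 1.069
v -1.609 2.663 -0.712
v -1.974 4.112 0.587
v -2.077 2.703 -0.888
v -2.442 4.153 0.411
v -2.555 2.554 -0.855
v -2.919 4.003 0.444
v -2.89 2.262 -0.623
v -3.255 3.711 0.676
v -2.977 1.92 -0.267
v -3.342 3.369 1.032
v -2.788 1.637 0.102
v -3.153 3.086 1.401
v -2.383 1.503 0.365
v -2.748 2.952 1.664
v -1.89 1.56 0.44
v -2.255 3.009 1.739
v -1.467 1.79 0.302
v -1.831 3.24 1.601
v -1.247 2.121 -0.005
v -1.611 3.57 1.294
f 2 1 4
f 2 4 3
f 4 1 5
f 4 5 3
f 5 1 6
f 5 6 3
f 6 1 7
f 6 7 3
f 7 1 8
f 7 8 3
f 8 1 9
f 8 9 3
f 9 1 10
f 9 10 3
f 10 1 11
f 10 11 3
f 11 1 12
f 11 12 3
f 12 1 13
f 12 13 3
f 13 1 14
f 13 14 3
f 14 1 2
f 14 2 3
f 16 18 15
f 19 16 15
f 15 18 17
f 17 19 15
f 16 22 18
f 20 16 19
f 20 22 16
f 18 22 17
f 21 19 17
f 17 22 21
f 21 20 19
f 22 20 21
f 24 23 26
f 24 26 25
f 26 23 27
f 26 27 25
f 27 23 28
f 27 28 25
f 28 23 29
f 28 29 25
f 29 23 30
f 29 30 25
f 30 23 31
f 30 31 25
f 31 23 32
f 31 32 25
f 32 23 33
f 32 33 25
f 33 23 24
f 33 24 25
f 35 34 38
f 35 38 36
f 36 38 39
f 36 39 37
f 38 34 40
f 38 40 39
f 39 40 41
f 39 41 37
f 40 34 42
f 40 42 41
f 41 42 43
f 41 43 37
f 42 34 44
f 42 44 43
f 43 44 45
f 43 45 37
f 44 34 46
f 44 46 45
f 45 46 47
f 45 47 37
f 46 34 48
f 46 48 47
f 47 48 49
f 47 49 37
f 48 34 50
f 48 50 49
f 49 50 51
f 49 51 37
f 50 34 52
f 50 52 51
f 51 52 53
f 51 53 37
f 52 34 54
f 52 54 53
f 53 54 55
f 53 55 37
f 54 34 56
f 54 56 55
f 55 56 57
f 55 57 37
f 56 34 35
f 56 35 57
f 57 35 36
f 57 36 37



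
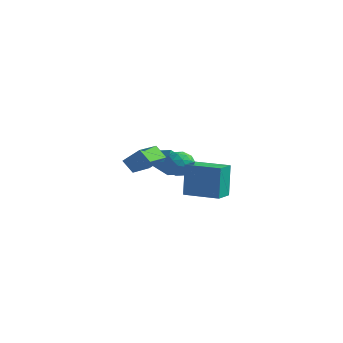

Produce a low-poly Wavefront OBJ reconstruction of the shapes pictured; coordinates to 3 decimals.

v 1.73 -1.793 -2.992
v 1.571 -1.5 -1
v 1.399 -0.615 -3.192
v 1.24 -0.322 -1.2
v 3.66 -1.238 -2.92
v 3.501 -0.945 -0.928
v 3.329 -0.06 -3.12
v 3.17 0.233 -1.128
v 0.488 -4.216 -1.057
v -0.168 -4.273 -0.386
v 0.07 -2.537 -1.322
v -0.586 -2.595 -0.651
v 1.346 -3.865 -0.189
v 0.69 -3.923 0.482
v 0.928 -2.187 -0.454
v 0.272 -2.244 0.217
v -4.393 2.115 -3.378
v -4.673 2.695 -2.72
v -4.365 3.734 -4.792
v -4.644 4.314 -4.135
v -3.136 2.366 -3.065
v -3.415 2.946 -2.408
v -3.107 3.985 -4.48
v -3.387 4.565 -3.822
v -2.66 1.742 -2.651
v -2.181 2.244 -2.054
v -1.419 1.456 -3.406
v -0.94 1.958 -2.809
v -1.303 1.16 -2.548
v -2.069 1.336 -2.081
v -1.531 2.364 -3.379
v -2.297 2.54 -2.912
v -1.483 2.628 -2.504
v -1.342 1.884 -1.991
v -2.258 1.816 -3.469
v -2.117 1.072 -2.956
v -2.529 2.018 -2.286
v -1.071 1.682 -3.174
v -1.284 1.213 -3.02
v -1.002 1.508 -2.67
v -2.464 1.485 -2.302
v -2.182 1.78 -1.952
v -1.666 1.142 -2.242
v -1.418 1.92 -3.508
v -1.136 2.215 -3.158
v -2.598 2.192 -2.79
v -2.316 2.487 -2.44
v -1.934 2.558 -3.218
v -1.838 2.539 -2.2
v -1.108 2.371 -2.644
v -1.455 2.609 -2.979
v -1.906 2.713 -2.704
v -1.755 2.102 -1.898
v -1.026 1.933 -2.342
v -1.239 1.464 -2.189
v -1.689 1.568 -1.914
v -1.345 2.327 -2.163
v -2.574 1.767 -3.118
v -1.845 1.598 -3.562
v -1.911 2.132 -3.546
v -2.361 2.236 -3.271
v -2.492 1.329 -2.816
v -1.762 1.161 -3.26
v -1.694 0.987 -2.756
v -2.145 1.091 -2.481
v -2.255 1.373 -3.297
f 2 4 1
f 5 2 1
f 1 4 3
f 3 5 1
f 2 8 4
f 6 2 5
f 6 8 2
f 4 8 3
f 7 5 3
f 3 8 7
f 7 6 5
f 8 6 7
f 10 12 9
f 13 10 9
f 9 12 11
f 11 13 9
f 10 16 12
f 14 10 13
f 14 16 10
f 12 16 11
f 15 13 11
f 11 16 15
f 15 14 13
f 16 14 15
f 18 20 17
f 21 18 17
f 17 20 19
f 19 21 17
f 18 24 20
f 22 18 21
f 22 24 18
f 20 24 19
f 23 21 19
f 19 24 23
f 23 22 21
f 24 22 23
f 25 62 41
f 62 36 65
f 41 65 30
f 62 65 41
f 25 41 37
f 41 30 42
f 37 42 26
f 41 42 37
f 25 37 46
f 37 26 47
f 46 47 32
f 37 47 46
f 25 46 58
f 46 32 61
f 58 61 35
f 46 61 58
f 25 58 62
f 58 35 66
f 62 66 36
f 58 66 62
f 26 42 53
f 42 30 56
f 53 56 34
f 42 56 53
f 30 65 43
f 65 36 64
f 43 64 29
f 65 64 43
f 36 66 63
f 66 35 59
f 63 59 27
f 66 59 63
f 35 61 60
f 61 32 48
f 60 48 31
f 61 48 60
f 32 47 52
f 47 26 49
f 52 49 33
f 47 49 52
f 28 54 40
f 54 34 55
f 40 55 29
f 54 55 40
f 28 40 38
f 40 29 39
f 38 39 27
f 40 39 38
f 28 38 45
f 38 27 44
f 45 44 31
f 38 44 45
f 28 45 50
f 45 31 51
f 50 51 33
f 45 51 50
f 28 50 54
f 50 33 57
f 54 57 34
f 50 57 54
f 29 55 43
f 55 34 56
f 43 56 30
f 55 56 43
f 27 39 63
f 39 29 64
f 63 64 36
f 39 64 63
f 31 44 60
f 44 27 59
f 60 59 35
f 44 59 60
f 33 51 52
f 51 31 48
f 52 48 32
f 51 48 52
f 34 57 53
f 57 33 49
f 53 49 26
f 57 49 53



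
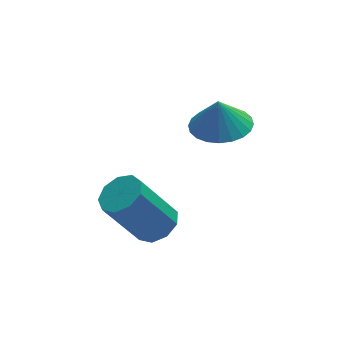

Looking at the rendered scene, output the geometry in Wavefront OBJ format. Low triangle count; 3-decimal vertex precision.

v 1.509 2.559 0.422
v 2.4 2.242 0.507
v 1.431 2.621 1.478
v 2.455 2.608 0.489
v 2.366 2.967 0.462
v 2.147 3.263 0.428
v 1.83 3.453 0.394
v 1.464 3.506 0.364
v 1.106 3.416 0.343
v 0.808 3.194 0.333
v 0.618 2.877 0.338
v 0.563 2.51 0.355
v 0.652 2.152 0.383
v 0.871 1.855 0.416
v 1.188 1.666 0.451
v 1.554 1.612 0.481
v 1.912 1.703 0.502
v 2.21 1.924 0.511
v -0.733 1.476 -2.679
v -0.255 1.004 -2.369
v -1.31 1.051 -0.671
v -1.787 1.524 -0.981
v -0.104 1.48 -2.289
v -1.159 1.527 -0.59
v -0.247 1.955 -2.391
v -1.302 2.002 -0.693
v -0.618 2.206 -2.628
v -1.672 2.253 -0.93
v -1.042 2.115 -2.889
v -2.097 2.162 -1.19
v -1.321 1.726 -3.052
v -2.376 1.773 -1.353
v -1.325 1.22 -3.04
v -2.38 1.267 -1.342
v -1.052 0.834 -2.86
v -2.107 0.881 -1.161
v -0.629 0.749 -2.595
v -1.684 0.796 -0.896
f 2 1 4
f 2 4 3
f 4 1 5
f 4 5 3
f 5 1 6
f 5 6 3
f 6 1 7
f 6 7 3
f 7 1 8
f 7 8 3
f 8 1 9
f 8 9 3
f 9 1 10
f 9 10 3
f 10 1 11
f 10 11 3
f 11 1 12
f 11 12 3
f 12 1 13
f 12 13 3
f 13 1 14
f 13 14 3
f 14 1 15
f 14 15 3
f 15 1 16
f 15 16 3
f 16 1 17
f 16 17 3
f 17 1 18
f 17 18 3
f 18 1 2
f 18 2 3
f 20 19 23
f 20 23 21
f 21 23 24
f 21 24 22
f 23 19 25
f 23 25 24
f 24 25 26
f 24 26 22
f 25 19 27
f 25 27 26
f 26 27 28
f 26 28 22
f 27 19 29
f 27 29 28
f 28 29 30
f 28 30 22
f 29 19 31
f 29 31 30
f 30 31 32
f 30 32 22
f 31 19 33
f 31 33 32
f 32 33 34
f 32 34 22
f 33 19 35
f 33 35 34
f 34 35 36
f 34 36 22
f 35 19 37
f 35 37 36
f 36 37 38
f 36 38 22
f 37 19 20
f 37 20 38
f 38 20 21
f 38 21 22



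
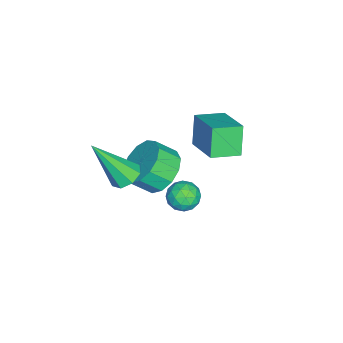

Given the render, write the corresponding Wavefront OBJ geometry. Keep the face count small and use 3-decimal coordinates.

v -0.848 0.744 -1.456
v 0.175 0.993 -1.574
v 0.452 0.205 -0.843
v -0.572 -0.044 -0.724
v -0.031 1.334 -1.129
v 0.246 0.546 -0.398
v -0.496 1.488 -0.788
v -0.219 0.7 -0.056
v -1.073 1.405 -0.658
v -0.797 0.617 0.073
v -1.579 1.113 -0.782
v -1.302 0.325 -0.051
v -1.853 0.703 -1.12
v -1.576 -0.085 -0.389
v -1.808 0.306 -1.564
v -1.531 -0.481 -0.833
v -1.458 0.049 -1.974
v -1.181 -0.739 -1.243
v -0.915 0.012 -2.219
v -0.638 -0.776 -1.488
v -0.35 0.207 -2.222
v -0.074 -0.581 -1.491
v 0.056 0.573 -1.982
v 0.333 -0.215 -1.25
v 2.06 2.884 0.199
v 2.457 2.343 0.377
v 1.183 2.197 0.063
v 1.58 1.656 0.241
v 1.408 2.131 0.717
v 1.95 2.556 0.8
v 1.69 1.984 -0.36
v 2.232 2.409 -0.277
v 2.228 1.787 0.031
v 2.054 1.878 0.697
v 1.586 2.662 -0.257
v 1.412 2.753 0.409
v 2.336 2.674 0.3
v 1.304 1.866 0.14
v 1.204 2.145 0.42
v 1.437 1.827 0.524
v 2.038 2.799 0.549
v 2.271 2.481 0.653
v 1.654 2.357 0.853
v 1.369 2.059 -0.213
v 1.602 1.741 -0.109
v 2.203 2.713 -0.084
v 2.436 2.395 0.02
v 1.986 2.183 -0.413
v 2.434 2.029 0.201
v 1.919 1.625 0.121
v 1.983 1.818 -0.232
v 2.302 2.068 -0.183
v 2.332 2.083 0.592
v 1.816 1.678 0.513
v 1.715 1.958 0.792
v 2.034 2.208 0.841
v 2.197 1.756 0.389
v 1.824 2.862 -0.073
v 1.308 2.457 -0.152
v 1.606 2.332 -0.401
v 1.925 2.582 -0.352
v 1.721 2.915 0.319
v 1.206 2.511 0.239
v 1.338 2.472 0.623
v 1.657 2.722 0.672
v 1.443 2.784 0.051
v 2.894 0.413 2.127
v 3.544 0.414 2.016
v 3.206 -0.753 3.953
v 3.395 0.809 2.293
v 2.952 0.972 2.473
v 2.475 0.808 2.45
v 2.243 0.413 2.238
v 2.392 0.018 1.96
v 2.835 -0.145 1.78
v 3.312 0.019 1.803
v 0.508 2.264 2.136
v -0.07 2.18 3.32
v -0.146 3.251 1.887
v -0.724 3.167 3.071
v 1.744 3.253 2.809
v 1.166 3.169 3.993
v 1.09 4.24 2.56
v 0.512 4.156 3.744
f 2 1 5
f 2 5 3
f 3 5 6
f 3 6 4
f 5 1 7
f 5 7 6
f 6 7 8
f 6 8 4
f 7 1 9
f 7 9 8
f 8 9 10
f 8 10 4
f 9 1 11
f 9 11 10
f 10 11 12
f 10 12 4
f 11 1 13
f 11 13 12
f 12 13 14
f 12 14 4
f 13 1 15
f 13 15 14
f 14 15 16
f 14 16 4
f 15 1 17
f 15 17 16
f 16 17 18
f 16 18 4
f 17 1 19
f 17 19 18
f 18 19 20
f 18 20 4
f 19 1 21
f 19 21 20
f 20 21 22
f 20 22 4
f 21 1 23
f 21 23 22
f 22 23 24
f 22 24 4
f 23 1 2
f 23 2 24
f 24 2 3
f 24 3 4
f 25 62 41
f 62 36 65
f 41 65 30
f 62 65 41
f 25 41 37
f 41 30 42
f 37 42 26
f 41 42 37
f 25 37 46
f 37 26 47
f 46 47 32
f 37 47 46
f 25 46 58
f 46 32 61
f 58 61 35
f 46 61 58
f 25 58 62
f 58 35 66
f 62 66 36
f 58 66 62
f 26 42 53
f 42 30 56
f 53 56 34
f 42 56 53
f 30 65 43
f 65 36 64
f 43 64 29
f 65 64 43
f 36 66 63
f 66 35 59
f 63 59 27
f 66 59 63
f 35 61 60
f 61 32 48
f 60 48 31
f 61 48 60
f 32 47 52
f 47 26 49
f 52 49 33
f 47 49 52
f 28 54 40
f 54 34 55
f 40 55 29
f 54 55 40
f 28 40 38
f 40 29 39
f 38 39 27
f 40 39 38
f 28 38 45
f 38 27 44
f 45 44 31
f 38 44 45
f 28 45 50
f 45 31 51
f 50 51 33
f 45 51 50
f 28 50 54
f 50 33 57
f 54 57 34
f 50 57 54
f 29 55 43
f 55 34 56
f 43 56 30
f 55 56 43
f 27 39 63
f 39 29 64
f 63 64 36
f 39 64 63
f 31 44 60
f 44 27 59
f 60 59 35
f 44 59 60
f 33 51 52
f 51 31 48
f 52 48 32
f 51 48 52
f 34 57 53
f 57 33 49
f 53 49 26
f 57 49 53
f 68 67 70
f 68 70 69
f 70 67 71
f 70 71 69
f 71 67 72
f 71 72 69
f 72 67 73
f 72 73 69
f 73 67 74
f 73 74 69
f 74 67 75
f 74 75 69
f 75 67 76
f 75 76 69
f 76 67 68
f 76 68 69
f 78 80 77
f 81 78 77
f 77 80 79
f 79 81 77
f 78 84 80
f 82 78 81
f 82 84 78
f 80 84 79
f 83 81 79
f 79 84 83
f 83 82 81
f 84 82 83



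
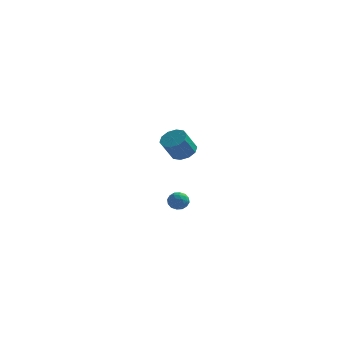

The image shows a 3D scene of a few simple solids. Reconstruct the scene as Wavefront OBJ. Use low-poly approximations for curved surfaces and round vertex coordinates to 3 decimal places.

v 0.035 -3.648 -3.966
v 0.367 -3.343 -3.51
v -0.007 -4.497 -3.37
v 0.325 -4.192 -2.914
v -0.276 -4.013 -3.046
v -0.251 -3.489 -3.414
v 0.611 -4.351 -3.466
v 0.636 -3.827 -3.834
v 0.723 -3.778 -3.2
v 0.175 -3.569 -2.941
v 0.185 -4.271 -3.939
v -0.363 -4.062 -3.68
v 0.204 -3.421 -3.79
v 0.156 -4.419 -3.09
v -0.198 -4.314 -3.167
v -0.003 -4.135 -2.899
v -0.159 -3.507 -3.734
v 0.037 -3.328 -3.466
v -0.341 -3.721 -3.193
v 0.323 -4.512 -3.414
v 0.519 -4.333 -3.146
v 0.363 -3.705 -3.981
v 0.558 -3.526 -3.713
v 0.701 -4.119 -3.687
v 0.609 -3.498 -3.34
v 0.585 -3.997 -2.99
v 0.752 -4.09 -3.314
v 0.767 -3.782 -3.531
v 0.287 -3.375 -3.188
v 0.262 -3.874 -2.837
v -0.091 -3.769 -2.915
v -0.076 -3.46 -3.131
v 0.496 -3.63 -3.006
v 0.098 -3.966 -4.043
v 0.073 -4.465 -3.692
v 0.436 -4.38 -3.749
v 0.451 -4.071 -3.965
v -0.225 -3.843 -3.89
v -0.249 -4.342 -3.54
v -0.407 -4.058 -3.349
v -0.392 -3.75 -3.566
v -0.136 -4.21 -3.874
v -1.816 4.176 -2.786
v -1.301 3.515 -3.02
v -1.709 2.762 -1.788
v -2.224 3.424 -1.554
v -1.012 3.853 -2.718
v -1.419 3.1 -1.486
v -1.029 4.314 -2.442
v -1.437 3.561 -1.21
v -1.348 4.723 -2.297
v -1.755 3.97 -1.065
v -1.845 4.923 -2.339
v -2.252 4.17 -1.108
v -2.331 4.838 -2.552
v -2.739 4.085 -1.32
v -2.621 4.5 -2.854
v -3.028 3.747 -1.622
v -2.603 4.039 -3.13
v -3.011 3.286 -1.898
v -2.285 3.63 -3.275
v -2.692 2.877 -2.043
v -1.788 3.43 -3.232
v -2.195 2.677 -2.001
f 1 38 17
f 38 12 41
f 17 41 6
f 38 41 17
f 1 17 13
f 17 6 18
f 13 18 2
f 17 18 13
f 1 13 22
f 13 2 23
f 22 23 8
f 13 23 22
f 1 22 34
f 22 8 37
f 34 37 11
f 22 37 34
f 1 34 38
f 34 11 42
f 38 42 12
f 34 42 38
f 2 18 29
f 18 6 32
f 29 32 10
f 18 32 29
f 6 41 19
f 41 12 40
f 19 40 5
f 41 40 19
f 12 42 39
f 42 11 35
f 39 35 3
f 42 35 39
f 11 37 36
f 37 8 24
f 36 24 7
f 37 24 36
f 8 23 28
f 23 2 25
f 28 25 9
f 23 25 28
f 4 30 16
f 30 10 31
f 16 31 5
f 30 31 16
f 4 16 14
f 16 5 15
f 14 15 3
f 16 15 14
f 4 14 21
f 14 3 20
f 21 20 7
f 14 20 21
f 4 21 26
f 21 7 27
f 26 27 9
f 21 27 26
f 4 26 30
f 26 9 33
f 30 33 10
f 26 33 30
f 5 31 19
f 31 10 32
f 19 32 6
f 31 32 19
f 3 15 39
f 15 5 40
f 39 40 12
f 15 40 39
f 7 20 36
f 20 3 35
f 36 35 11
f 20 35 36
f 9 27 28
f 27 7 24
f 28 24 8
f 27 24 28
f 10 33 29
f 33 9 25
f 29 25 2
f 33 25 29
f 44 43 47
f 44 47 45
f 45 47 48
f 45 48 46
f 47 43 49
f 47 49 48
f 48 49 50
f 48 50 46
f 49 43 51
f 49 51 50
f 50 51 52
f 50 52 46
f 51 43 53
f 51 53 52
f 52 53 54
f 52 54 46
f 53 43 55
f 53 55 54
f 54 55 56
f 54 56 46
f 55 43 57
f 55 57 56
f 56 57 58
f 56 58 46
f 57 43 59
f 57 59 58
f 58 59 60
f 58 60 46
f 59 43 61
f 59 61 60
f 60 61 62
f 60 62 46
f 61 43 63
f 61 63 62
f 62 63 64
f 62 64 46
f 63 43 44
f 63 44 64
f 64 44 45
f 64 45 46



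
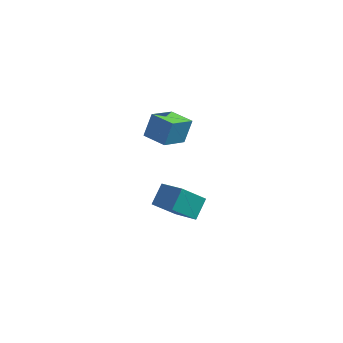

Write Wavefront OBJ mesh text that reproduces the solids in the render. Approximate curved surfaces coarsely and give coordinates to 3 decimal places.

v 2.237 -1.951 3.666
v 2.534 -1.288 4.78
v 3.021 -0.708 2.716
v 3.317 -0.044 3.83
v 3.363 -2.596 3.75
v 3.659 -1.932 4.864
v 4.146 -1.352 2.8
v 4.443 -0.689 3.914
v 2.569 -1.797 -2.37
v 2.913 -0.76 -1.666
v 3.719 -1.441 -3.454
v 4.062 -0.404 -2.75
v 3.778 -2.836 -1.43
v 4.121 -1.799 -0.726
v 4.927 -2.48 -2.514
v 5.271 -1.443 -1.81
f 2 4 1
f 5 2 1
f 1 4 3
f 3 5 1
f 2 8 4
f 6 2 5
f 6 8 2
f 4 8 3
f 7 5 3
f 3 8 7
f 7 6 5
f 8 6 7
f 10 12 9
f 13 10 9
f 9 12 11
f 11 13 9
f 10 16 12
f 14 10 13
f 14 16 10
f 12 16 11
f 15 13 11
f 11 16 15
f 15 14 13
f 16 14 15



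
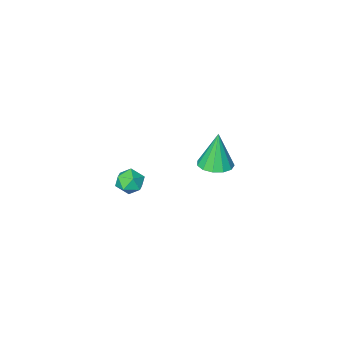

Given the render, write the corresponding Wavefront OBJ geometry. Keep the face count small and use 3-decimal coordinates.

v -3.318 -3.815 -3.63
v -2.527 -3.59 -3.517
v -3.542 -3.965 -1.77
v -2.778 -3.196 -3.515
v -3.2 -2.997 -3.55
v -3.66 -3.059 -3.611
v -4.011 -3.361 -3.677
v -4.142 -3.807 -3.729
v -4.012 -4.255 -3.749
v -3.661 -4.564 -3.732
v -3.201 -4.635 -3.682
v -2.779 -4.446 -3.616
v -2.527 -4.056 -3.554
v 1.86 -1.028 -0.23
v 2.294 -0.663 -0.612
v 2.506 -1.917 -0.348
v 2.94 -1.552 -0.73
v 2.88 -1.421 -0.061
v 2.48 -0.872 0.011
v 2.32 -1.708 -0.971
v 1.92 -1.159 -0.899
v 2.578 -1.083 -1.07
v 2.924 -0.906 -0.508
v 1.876 -1.674 -0.452
v 2.222 -1.497 0.11
f 2 1 4
f 2 4 3
f 4 1 5
f 4 5 3
f 5 1 6
f 5 6 3
f 6 1 7
f 6 7 3
f 7 1 8
f 7 8 3
f 8 1 9
f 8 9 3
f 9 1 10
f 9 10 3
f 10 1 11
f 10 11 3
f 11 1 12
f 11 12 3
f 12 1 13
f 12 13 3
f 13 1 2
f 13 2 3
f 14 25 19
f 14 19 15
f 14 15 21
f 14 21 24
f 14 24 25
f 15 19 23
f 19 25 18
f 25 24 16
f 24 21 20
f 21 15 22
f 17 23 18
f 17 18 16
f 17 16 20
f 17 20 22
f 17 22 23
f 18 23 19
f 16 18 25
f 20 16 24
f 22 20 21
f 23 22 15



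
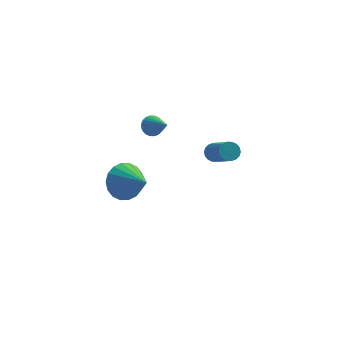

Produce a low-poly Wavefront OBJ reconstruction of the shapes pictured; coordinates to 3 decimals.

v -2.696 3.94 2.653
v -2.173 4.297 2.558
v -1.884 2.96 3.427
v -2.26 4.394 2.771
v -2.414 4.422 2.966
v -2.61 4.376 3.114
v -2.819 4.264 3.191
v -3.01 4.102 3.186
v -3.152 3.916 3.1
v -3.226 3.734 2.946
v -3.218 3.583 2.748
v -3.131 3.486 2.534
v -2.978 3.459 2.339
v -2.782 3.505 2.192
v -2.572 3.617 2.114
v -2.382 3.778 2.119
v -2.239 3.964 2.205
v -2.166 4.147 2.359
v 0.423 4.545 0.325
v 0.912 4.871 0.381
v 1.685 3.521 1.472
v 1.197 3.195 1.415
v 0.765 4.95 0.584
v 1.538 3.6 1.675
v 0.55 4.949 0.735
v 1.324 3.6 1.826
v 0.31 4.868 0.805
v 1.084 3.519 1.896
v 0.093 4.723 0.78
v 0.867 3.374 1.871
v -0.059 4.543 0.664
v 0.714 3.193 1.755
v -0.116 4.363 0.482
v 0.658 3.013 1.573
v -0.065 4.219 0.268
v 0.708 2.869 1.359
v 0.082 4.14 0.065
v 0.855 2.79 1.156
v 0.296 4.14 -0.086
v 1.07 2.791 1.005
v 0.536 4.221 -0.156
v 1.31 2.872 0.935
v 0.753 4.366 -0.131
v 1.527 3.017 0.96
v 0.906 4.547 -0.015
v 1.679 3.197 1.076
v 0.962 4.727 0.167
v 1.736 3.377 1.258
v -3.591 -2.065 2.888
v -3.053 -2.201 1.961
v -2.489 -3.175 3.692
v -2.826 -1.829 2.163
v -2.75 -1.504 2.509
v -2.841 -1.289 2.929
v -3.08 -1.228 3.341
v -3.421 -1.333 3.664
v -3.795 -1.583 3.833
v -4.129 -1.928 3.814
v -4.357 -2.3 3.612
v -4.433 -2.625 3.267
v -4.342 -2.84 2.846
v -4.103 -2.901 2.434
v -3.762 -2.796 2.112
v -3.388 -2.546 1.943
f 2 1 4
f 2 4 3
f 4 1 5
f 4 5 3
f 5 1 6
f 5 6 3
f 6 1 7
f 6 7 3
f 7 1 8
f 7 8 3
f 8 1 9
f 8 9 3
f 9 1 10
f 9 10 3
f 10 1 11
f 10 11 3
f 11 1 12
f 11 12 3
f 12 1 13
f 12 13 3
f 13 1 14
f 13 14 3
f 14 1 15
f 14 15 3
f 15 1 16
f 15 16 3
f 16 1 17
f 16 17 3
f 17 1 18
f 17 18 3
f 18 1 2
f 18 2 3
f 20 19 23
f 20 23 21
f 21 23 24
f 21 24 22
f 23 19 25
f 23 25 24
f 24 25 26
f 24 26 22
f 25 19 27
f 25 27 26
f 26 27 28
f 26 28 22
f 27 19 29
f 27 29 28
f 28 29 30
f 28 30 22
f 29 19 31
f 29 31 30
f 30 31 32
f 30 32 22
f 31 19 33
f 31 33 32
f 32 33 34
f 32 34 22
f 33 19 35
f 33 35 34
f 34 35 36
f 34 36 22
f 35 19 37
f 35 37 36
f 36 37 38
f 36 38 22
f 37 19 39
f 37 39 38
f 38 39 40
f 38 40 22
f 39 19 41
f 39 41 40
f 40 41 42
f 40 42 22
f 41 19 43
f 41 43 42
f 42 43 44
f 42 44 22
f 43 19 45
f 43 45 44
f 44 45 46
f 44 46 22
f 45 19 47
f 45 47 46
f 46 47 48
f 46 48 22
f 47 19 20
f 47 20 48
f 48 20 21
f 48 21 22
f 50 49 52
f 50 52 51
f 52 49 53
f 52 53 51
f 53 49 54
f 53 54 51
f 54 49 55
f 54 55 51
f 55 49 56
f 55 56 51
f 56 49 57
f 56 57 51
f 57 49 58
f 57 58 51
f 58 49 59
f 58 59 51
f 59 49 60
f 59 60 51
f 60 49 61
f 60 61 51
f 61 49 62
f 61 62 51
f 62 49 63
f 62 63 51
f 63 49 64
f 63 64 51
f 64 49 50
f 64 50 51



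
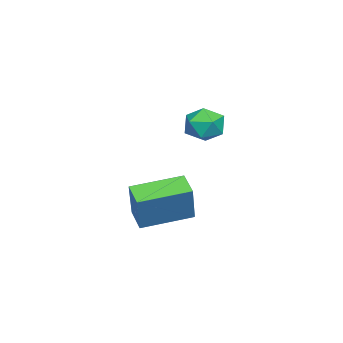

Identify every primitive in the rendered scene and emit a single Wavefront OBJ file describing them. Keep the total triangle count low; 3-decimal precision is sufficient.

v -3.739 -2.881 -3.19
v -3.049 -2.745 -1.763
v -3.058 -2.388 -3.565
v -2.369 -2.253 -2.139
v -2.791 -4.427 -3.501
v -2.102 -4.292 -2.075
v -2.111 -3.935 -3.877
v -1.421 -3.799 -2.45
v -3.135 -1.609 0.445
v -2.805 -1.369 1.071
v -2.335 -2.511 0.369
v -2.005 -2.271 0.995
v -2.688 -2.57 1.024
v -3.183 -2.013 1.071
v -1.957 -1.867 0.369
v -2.452 -1.31 0.416
v -2.077 -1.529 1.023
v -2.529 -1.963 1.428
v -2.611 -1.917 0.012
v -3.063 -2.351 0.417
f 2 4 1
f 5 2 1
f 1 4 3
f 3 5 1
f 2 8 4
f 6 2 5
f 6 8 2
f 4 8 3
f 7 5 3
f 3 8 7
f 7 6 5
f 8 6 7
f 9 20 14
f 9 14 10
f 9 10 16
f 9 16 19
f 9 19 20
f 10 14 18
f 14 20 13
f 20 19 11
f 19 16 15
f 16 10 17
f 12 18 13
f 12 13 11
f 12 11 15
f 12 15 17
f 12 17 18
f 13 18 14
f 11 13 20
f 15 11 19
f 17 15 16
f 18 17 10



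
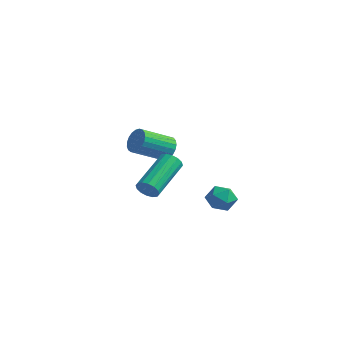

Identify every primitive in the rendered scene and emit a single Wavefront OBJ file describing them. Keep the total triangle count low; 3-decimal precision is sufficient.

v -1.433 3.354 0.379
v -1.047 3.493 0.946
v -1.802 2.145 1.789
v -2.187 2.006 1.221
v -1.285 3.655 0.993
v -2.04 2.307 1.836
v -1.548 3.765 0.933
v -2.303 2.417 1.776
v -1.791 3.804 0.778
v -2.546 2.456 1.62
v -1.972 3.765 0.553
v -2.727 2.417 1.396
v -2.059 3.655 0.299
v -2.814 2.307 1.141
v -2.039 3.493 0.058
v -2.794 2.145 0.9
v -1.913 3.307 -0.128
v -2.668 1.959 0.715
v -1.705 3.129 -0.226
v -2.46 1.781 0.617
v -1.449 2.99 -0.219
v -2.204 1.642 0.624
v -1.191 2.914 -0.109
v -1.946 1.566 0.734
v -0.974 2.914 0.085
v -1.729 1.566 0.928
v -0.837 2.99 0.33
v -1.591 1.642 1.173
v -0.802 3.129 0.584
v -1.557 1.781 1.426
v -0.877 3.307 0.802
v -1.632 1.959 1.644
v 1.292 -1.771 0.74
v 1.727 -1.879 1.093
v 1.522 0.102 1.954
v 1.088 0.211 1.6
v 1.851 -1.762 0.852
v 1.646 0.219 1.713
v 1.826 -1.647 0.582
v 1.621 0.334 1.443
v 1.658 -1.565 0.353
v 1.453 0.416 1.214
v 1.392 -1.538 0.229
v 1.187 0.443 1.09
v 1.099 -1.574 0.241
v 0.894 0.407 1.102
v 0.858 -1.662 0.386
v 0.653 0.319 1.247
v 0.734 -1.779 0.627
v 0.529 0.202 1.488
v 0.759 -1.894 0.897
v 0.554 0.087 1.758
v 0.927 -1.976 1.126
v 0.722 0.005 1.987
v 1.193 -2.003 1.25
v 0.988 -0.022 2.111
v 1.486 -1.967 1.238
v 1.281 0.014 2.099
v 3.31 0.383 0.209
v 3.91 0.622 0.583
v 3.87 -0.662 -0.023
v 4.47 -0.423 0.351
v 3.839 -0.576 0.718
v 3.493 0.069 0.862
v 4.287 -0.109 -0.302
v 3.941 0.536 -0.158
v 4.514 0.318 0.267
v 4.237 0.029 0.897
v 3.543 -0.069 -0.337
v 3.266 -0.358 0.293
f 2 1 5
f 2 5 3
f 3 5 6
f 3 6 4
f 5 1 7
f 5 7 6
f 6 7 8
f 6 8 4
f 7 1 9
f 7 9 8
f 8 9 10
f 8 10 4
f 9 1 11
f 9 11 10
f 10 11 12
f 10 12 4
f 11 1 13
f 11 13 12
f 12 13 14
f 12 14 4
f 13 1 15
f 13 15 14
f 14 15 16
f 14 16 4
f 15 1 17
f 15 17 16
f 16 17 18
f 16 18 4
f 17 1 19
f 17 19 18
f 18 19 20
f 18 20 4
f 19 1 21
f 19 21 20
f 20 21 22
f 20 22 4
f 21 1 23
f 21 23 22
f 22 23 24
f 22 24 4
f 23 1 25
f 23 25 24
f 24 25 26
f 24 26 4
f 25 1 27
f 25 27 26
f 26 27 28
f 26 28 4
f 27 1 29
f 27 29 28
f 28 29 30
f 28 30 4
f 29 1 31
f 29 31 30
f 30 31 32
f 30 32 4
f 31 1 2
f 31 2 32
f 32 2 3
f 32 3 4
f 34 33 37
f 34 37 35
f 35 37 38
f 35 38 36
f 37 33 39
f 37 39 38
f 38 39 40
f 38 40 36
f 39 33 41
f 39 41 40
f 40 41 42
f 40 42 36
f 41 33 43
f 41 43 42
f 42 43 44
f 42 44 36
f 43 33 45
f 43 45 44
f 44 45 46
f 44 46 36
f 45 33 47
f 45 47 46
f 46 47 48
f 46 48 36
f 47 33 49
f 47 49 48
f 48 49 50
f 48 50 36
f 49 33 51
f 49 51 50
f 50 51 52
f 50 52 36
f 51 33 53
f 51 53 52
f 52 53 54
f 52 54 36
f 53 33 55
f 53 55 54
f 54 55 56
f 54 56 36
f 55 33 57
f 55 57 56
f 56 57 58
f 56 58 36
f 57 33 34
f 57 34 58
f 58 34 35
f 58 35 36
f 59 70 64
f 59 64 60
f 59 60 66
f 59 66 69
f 59 69 70
f 60 64 68
f 64 70 63
f 70 69 61
f 69 66 65
f 66 60 67
f 62 68 63
f 62 63 61
f 62 61 65
f 62 65 67
f 62 67 68
f 63 68 64
f 61 63 70
f 65 61 69
f 67 65 66
f 68 67 60



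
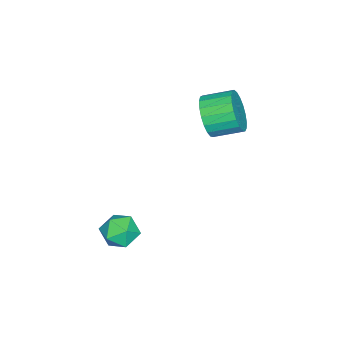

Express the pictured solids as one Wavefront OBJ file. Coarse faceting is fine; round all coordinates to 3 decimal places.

v 3.785 -2.492 -0.915
v 4.354 -2.787 -0.403
v 3.586 -3.713 -1.397
v 4.155 -4.008 -0.885
v 3.441 -3.732 -0.59
v 3.563 -2.978 -0.293
v 4.377 -3.522 -1.507
v 4.499 -2.768 -1.21
v 4.719 -3.424 -0.769
v 4.14 -3.554 -0.202
v 3.8 -2.946 -1.598
v 3.221 -3.076 -1.031
v 0.086 -1.439 3.245
v 0.578 -1.545 4.039
v 0.186 -0.446 4.429
v -0.306 -0.341 3.635
v 0.838 -1.37 3.806
v 0.446 -0.271 4.195
v 0.967 -1.207 3.475
v 0.575 -0.108 3.864
v 0.945 -1.083 3.105
v 0.553 0.015 3.494
v 0.773 -1.022 2.759
v 0.381 0.077 3.148
v 0.483 -1.033 2.497
v 0.091 0.066 2.886
v 0.125 -1.114 2.364
v -0.267 -0.015 2.754
v -0.241 -1.251 2.384
v -0.633 -0.152 2.774
v -0.55 -1.421 2.553
v -0.942 -0.322 2.942
v -0.749 -1.594 2.841
v -1.141 -0.495 3.231
v -0.803 -1.741 3.2
v -1.195 -0.642 3.589
v -0.704 -1.835 3.566
v -1.096 -0.736 3.955
v -0.469 -1.861 3.877
v -0.861 -0.762 4.266
v -0.137 -1.814 4.078
v -0.529 -0.715 4.467
v 0.233 -1.702 4.136
v -0.159 -0.604 4.525
f 1 12 6
f 1 6 2
f 1 2 8
f 1 8 11
f 1 11 12
f 2 6 10
f 6 12 5
f 12 11 3
f 11 8 7
f 8 2 9
f 4 10 5
f 4 5 3
f 4 3 7
f 4 7 9
f 4 9 10
f 5 10 6
f 3 5 12
f 7 3 11
f 9 7 8
f 10 9 2
f 14 13 17
f 14 17 15
f 15 17 18
f 15 18 16
f 17 13 19
f 17 19 18
f 18 19 20
f 18 20 16
f 19 13 21
f 19 21 20
f 20 21 22
f 20 22 16
f 21 13 23
f 21 23 22
f 22 23 24
f 22 24 16
f 23 13 25
f 23 25 24
f 24 25 26
f 24 26 16
f 25 13 27
f 25 27 26
f 26 27 28
f 26 28 16
f 27 13 29
f 27 29 28
f 28 29 30
f 28 30 16
f 29 13 31
f 29 31 30
f 30 31 32
f 30 32 16
f 31 13 33
f 31 33 32
f 32 33 34
f 32 34 16
f 33 13 35
f 33 35 34
f 34 35 36
f 34 36 16
f 35 13 37
f 35 37 36
f 36 37 38
f 36 38 16
f 37 13 39
f 37 39 38
f 38 39 40
f 38 40 16
f 39 13 41
f 39 41 40
f 40 41 42
f 40 42 16
f 41 13 43
f 41 43 42
f 42 43 44
f 42 44 16
f 43 13 14
f 43 14 44
f 44 14 15
f 44 15 16



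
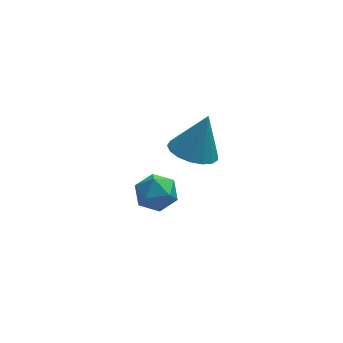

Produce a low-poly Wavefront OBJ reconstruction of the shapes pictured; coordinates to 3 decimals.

v -2.213 -1.771 2.101
v -1.526 -2.576 2.035
v -1.567 -1.369 3.939
v -1.266 -2.179 1.857
v -1.222 -1.688 1.734
v -1.406 -1.217 1.695
v -1.774 -0.872 1.75
v -2.243 -0.734 1.884
v -2.706 -0.833 2.069
v -3.055 -1.147 2.26
v -3.212 -1.604 2.415
v -3.14 -2.099 2.498
v -2.855 -2.519 2.49
v -2.424 -2.768 2.393
v -1.944 -2.788 2.229
v -4.425 -0.207 -1.465
v -3.65 0.417 -1.378
v -3.49 -1.257 -2.262
v -2.715 -0.633 -2.175
v -3.078 -1.095 -1.367
v -3.656 -0.446 -0.874
v -3.484 -0.394 -2.766
v -4.062 0.255 -2.273
v -3.068 0.301 -2.181
v -2.818 -0.132 -1.317
v -4.322 -0.708 -2.323
v -4.072 -1.141 -1.459
f 2 1 4
f 2 4 3
f 4 1 5
f 4 5 3
f 5 1 6
f 5 6 3
f 6 1 7
f 6 7 3
f 7 1 8
f 7 8 3
f 8 1 9
f 8 9 3
f 9 1 10
f 9 10 3
f 10 1 11
f 10 11 3
f 11 1 12
f 11 12 3
f 12 1 13
f 12 13 3
f 13 1 14
f 13 14 3
f 14 1 15
f 14 15 3
f 15 1 2
f 15 2 3
f 16 27 21
f 16 21 17
f 16 17 23
f 16 23 26
f 16 26 27
f 17 21 25
f 21 27 20
f 27 26 18
f 26 23 22
f 23 17 24
f 19 25 20
f 19 20 18
f 19 18 22
f 19 22 24
f 19 24 25
f 20 25 21
f 18 20 27
f 22 18 26
f 24 22 23
f 25 24 17



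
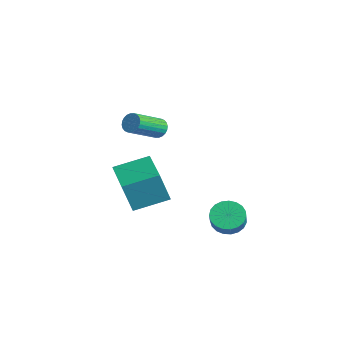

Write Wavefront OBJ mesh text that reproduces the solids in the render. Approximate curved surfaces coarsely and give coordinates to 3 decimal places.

v -0.524 -2.481 3.54
v -0.053 -2.501 3.276
v 0.375 -3.999 4.157
v -0.096 -3.979 4.42
v -0.001 -2.387 3.445
v 0.428 -3.885 4.326
v -0.028 -2.287 3.629
v 0.4 -3.785 4.509
v -0.131 -2.216 3.799
v 0.298 -3.715 4.679
v -0.294 -2.186 3.929
v 0.135 -3.684 4.81
v -0.491 -2.201 4
v -0.063 -3.699 4.881
v -0.694 -2.258 4.001
v -0.266 -3.756 4.882
v -0.871 -2.349 3.932
v -0.442 -3.848 4.813
v -0.995 -2.461 3.803
v -0.567 -3.959 4.684
v -1.048 -2.575 3.634
v -0.619 -4.073 4.515
v -1.02 -2.675 3.451
v -0.592 -4.173 4.331
v -0.918 -2.745 3.281
v -0.489 -4.244 4.161
v -0.755 -2.776 3.15
v -0.326 -4.274 4.031
v -0.557 -2.761 3.079
v -0.129 -4.259 3.96
v -0.354 -2.704 3.078
v 0.074 -4.202 3.959
v -0.178 -2.612 3.147
v 0.251 -4.111 4.028
v 3.027 -0.78 -0.843
v 3.627 -0.333 -1.127
v 4.233 -0.673 -0.38
v 3.633 -1.12 -0.097
v 3.481 -0.124 -0.913
v 4.087 -0.465 -0.166
v 3.256 -0.029 -0.687
v 3.862 -0.37 0.06
v 2.991 -0.064 -0.488
v 3.597 -0.404 0.259
v 2.733 -0.222 -0.35
v 3.339 -0.563 0.396
v 2.526 -0.477 -0.298
v 3.132 -0.818 0.448
v 2.405 -0.784 -0.34
v 3.011 -1.125 0.406
v 2.392 -1.09 -0.469
v 2.998 -1.431 0.277
v 2.488 -1.343 -0.663
v 3.094 -1.684 0.084
v 2.678 -1.498 -0.888
v 3.284 -1.839 -0.141
v 2.928 -1.529 -1.105
v 3.534 -1.87 -0.358
v 3.195 -1.431 -1.277
v 3.801 -1.771 -0.53
v 3.433 -1.219 -1.374
v 4.039 -1.56 -0.627
v 3.601 -0.932 -1.379
v 4.207 -1.273 -0.632
v 3.67 -0.619 -1.292
v 4.276 -0.959 -0.545
v -3.034 -3.112 -1.631
v -3.07 -3.63 0.03
v -2.651 -1.426 -1.096
v -2.687 -1.944 0.564
v -0.953 -3.556 -1.724
v -0.989 -4.074 -0.064
v -0.57 -1.87 -1.19
v -0.606 -2.388 0.471
f 2 1 5
f 2 5 3
f 3 5 6
f 3 6 4
f 5 1 7
f 5 7 6
f 6 7 8
f 6 8 4
f 7 1 9
f 7 9 8
f 8 9 10
f 8 10 4
f 9 1 11
f 9 11 10
f 10 11 12
f 10 12 4
f 11 1 13
f 11 13 12
f 12 13 14
f 12 14 4
f 13 1 15
f 13 15 14
f 14 15 16
f 14 16 4
f 15 1 17
f 15 17 16
f 16 17 18
f 16 18 4
f 17 1 19
f 17 19 18
f 18 19 20
f 18 20 4
f 19 1 21
f 19 21 20
f 20 21 22
f 20 22 4
f 21 1 23
f 21 23 22
f 22 23 24
f 22 24 4
f 23 1 25
f 23 25 24
f 24 25 26
f 24 26 4
f 25 1 27
f 25 27 26
f 26 27 28
f 26 28 4
f 27 1 29
f 27 29 28
f 28 29 30
f 28 30 4
f 29 1 31
f 29 31 30
f 30 31 32
f 30 32 4
f 31 1 33
f 31 33 32
f 32 33 34
f 32 34 4
f 33 1 2
f 33 2 34
f 34 2 3
f 34 3 4
f 36 35 39
f 36 39 37
f 37 39 40
f 37 40 38
f 39 35 41
f 39 41 40
f 40 41 42
f 40 42 38
f 41 35 43
f 41 43 42
f 42 43 44
f 42 44 38
f 43 35 45
f 43 45 44
f 44 45 46
f 44 46 38
f 45 35 47
f 45 47 46
f 46 47 48
f 46 48 38
f 47 35 49
f 47 49 48
f 48 49 50
f 48 50 38
f 49 35 51
f 49 51 50
f 50 51 52
f 50 52 38
f 51 35 53
f 51 53 52
f 52 53 54
f 52 54 38
f 53 35 55
f 53 55 54
f 54 55 56
f 54 56 38
f 55 35 57
f 55 57 56
f 56 57 58
f 56 58 38
f 57 35 59
f 57 59 58
f 58 59 60
f 58 60 38
f 59 35 61
f 59 61 60
f 60 61 62
f 60 62 38
f 61 35 63
f 61 63 62
f 62 63 64
f 62 64 38
f 63 35 65
f 63 65 64
f 64 65 66
f 64 66 38
f 65 35 36
f 65 36 66
f 66 36 37
f 66 37 38
f 68 70 67
f 71 68 67
f 67 70 69
f 69 71 67
f 68 74 70
f 72 68 71
f 72 74 68
f 70 74 69
f 73 71 69
f 69 74 73
f 73 72 71
f 74 72 73

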